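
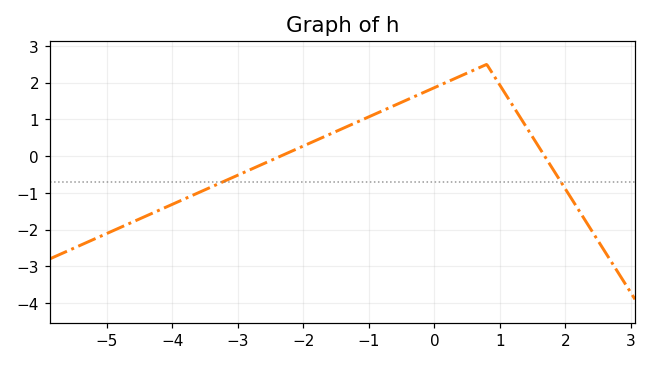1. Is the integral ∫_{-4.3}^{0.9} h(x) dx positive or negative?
positive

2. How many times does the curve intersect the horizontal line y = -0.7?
2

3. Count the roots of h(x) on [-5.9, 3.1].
2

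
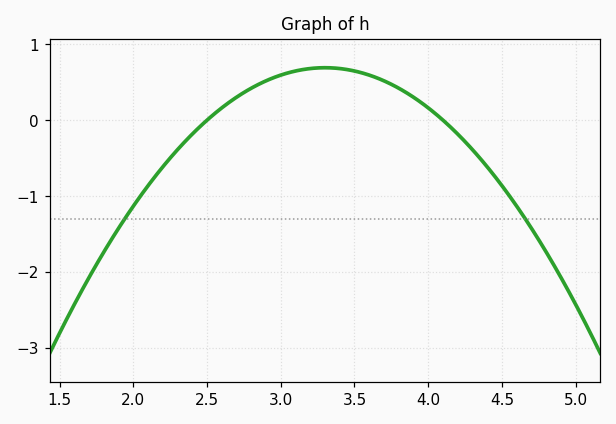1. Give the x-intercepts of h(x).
2.5, 4.1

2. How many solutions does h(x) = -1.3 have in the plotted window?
2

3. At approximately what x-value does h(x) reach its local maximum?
3.3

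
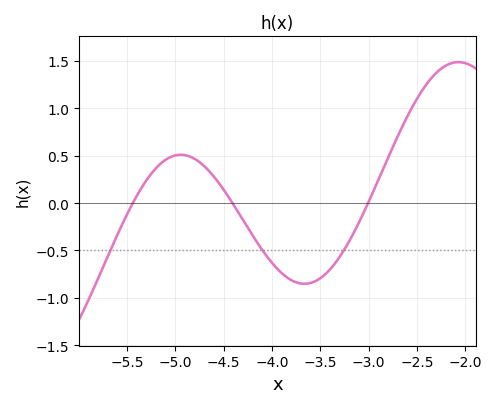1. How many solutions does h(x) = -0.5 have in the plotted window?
3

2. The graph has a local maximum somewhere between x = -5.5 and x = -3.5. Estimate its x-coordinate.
-4.94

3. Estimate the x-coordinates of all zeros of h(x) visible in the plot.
-5.44, -4.41, -3.01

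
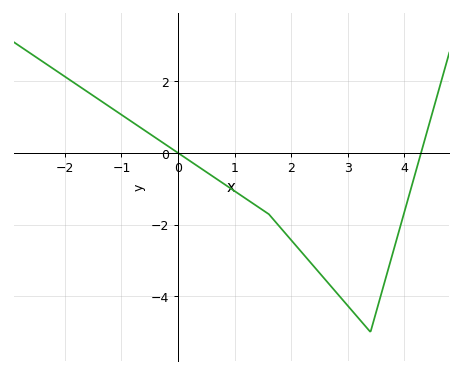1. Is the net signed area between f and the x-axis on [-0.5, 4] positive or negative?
negative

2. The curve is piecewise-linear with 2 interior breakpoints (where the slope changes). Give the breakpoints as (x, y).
(1.6, -1.7); (3.4, -5)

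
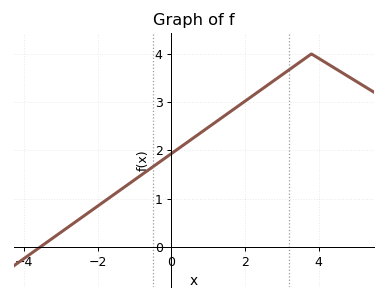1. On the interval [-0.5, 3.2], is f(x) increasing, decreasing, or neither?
increasing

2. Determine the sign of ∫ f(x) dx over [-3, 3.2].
positive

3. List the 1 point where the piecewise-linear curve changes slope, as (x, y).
(3.8, 4)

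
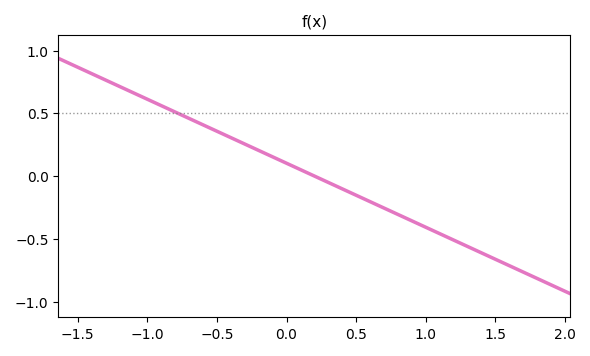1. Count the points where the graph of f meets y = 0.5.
1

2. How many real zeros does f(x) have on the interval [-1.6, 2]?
1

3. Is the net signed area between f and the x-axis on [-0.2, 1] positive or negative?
negative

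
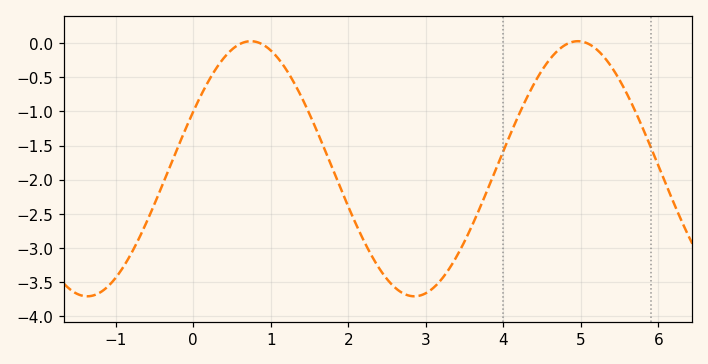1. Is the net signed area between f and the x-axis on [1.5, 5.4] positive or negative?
negative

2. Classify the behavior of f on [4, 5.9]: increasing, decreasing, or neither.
neither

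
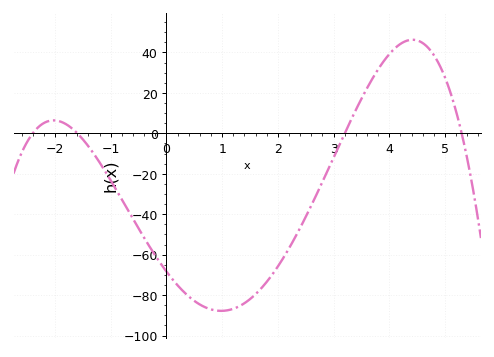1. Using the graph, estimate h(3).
-12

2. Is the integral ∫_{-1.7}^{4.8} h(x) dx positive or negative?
negative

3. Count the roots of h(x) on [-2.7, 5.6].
4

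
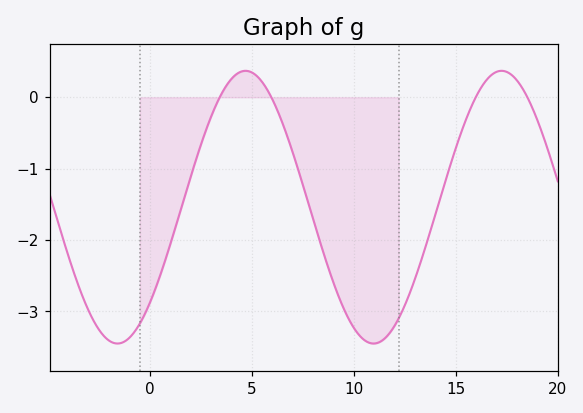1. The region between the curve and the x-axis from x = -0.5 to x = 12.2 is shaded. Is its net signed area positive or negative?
negative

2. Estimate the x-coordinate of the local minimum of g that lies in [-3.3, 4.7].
-1.6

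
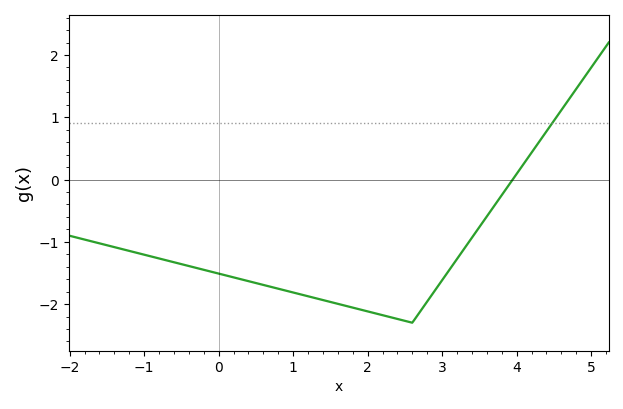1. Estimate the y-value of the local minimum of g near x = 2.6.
-2.3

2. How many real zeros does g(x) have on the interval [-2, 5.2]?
1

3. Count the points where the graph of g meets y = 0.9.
1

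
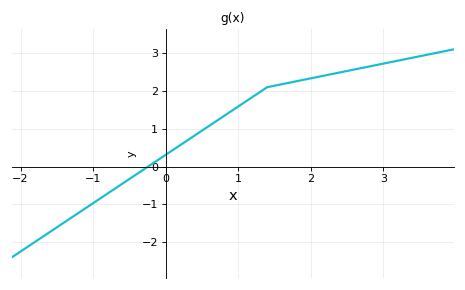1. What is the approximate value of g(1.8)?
2.26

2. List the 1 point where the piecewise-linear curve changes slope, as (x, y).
(1.4, 2.1)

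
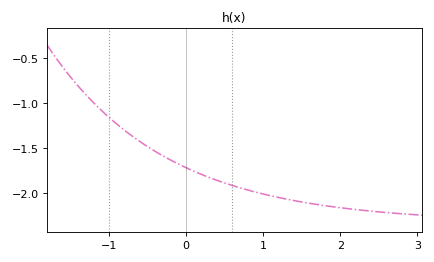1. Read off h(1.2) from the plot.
-2.05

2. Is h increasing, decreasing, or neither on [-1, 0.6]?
decreasing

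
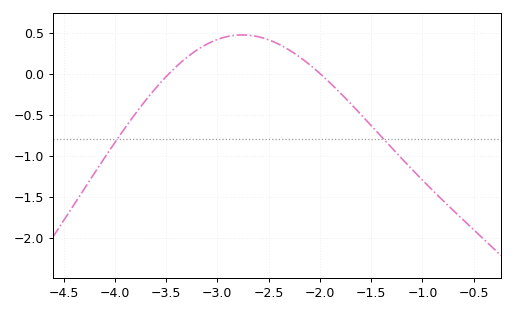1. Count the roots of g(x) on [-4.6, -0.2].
2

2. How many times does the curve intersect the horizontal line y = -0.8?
2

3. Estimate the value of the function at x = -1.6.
-0.5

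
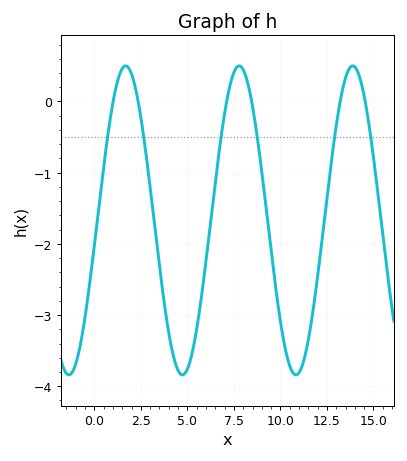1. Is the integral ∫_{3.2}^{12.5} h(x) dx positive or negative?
negative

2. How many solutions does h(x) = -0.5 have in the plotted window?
6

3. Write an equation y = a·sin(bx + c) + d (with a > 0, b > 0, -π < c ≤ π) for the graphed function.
y = 2.17sin(1.03x - 0.162) - 1.67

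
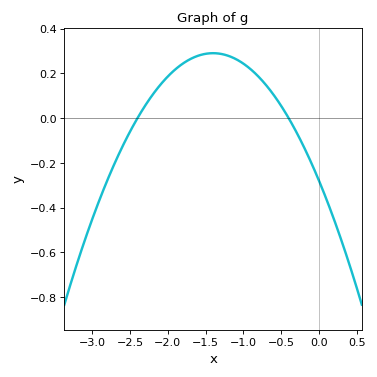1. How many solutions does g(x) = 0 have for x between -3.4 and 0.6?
2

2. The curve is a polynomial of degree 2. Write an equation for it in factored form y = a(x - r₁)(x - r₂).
y = -0.29(x + 2.4)(x + 0.4)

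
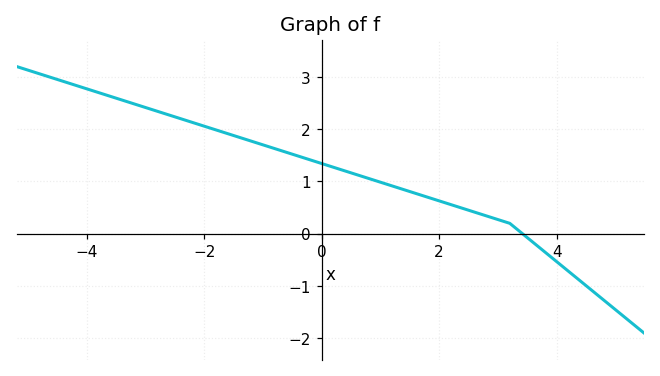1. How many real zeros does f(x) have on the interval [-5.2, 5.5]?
1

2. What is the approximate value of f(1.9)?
0.7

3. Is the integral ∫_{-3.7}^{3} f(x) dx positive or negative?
positive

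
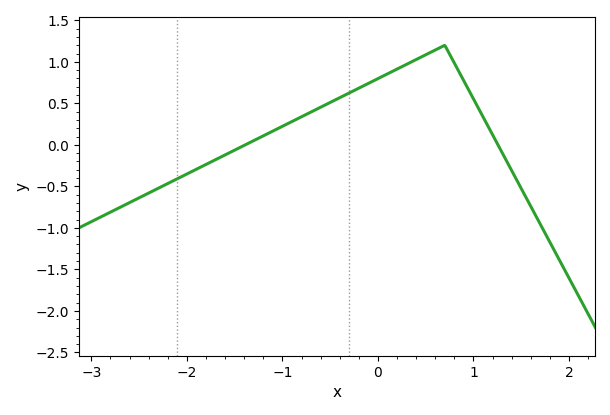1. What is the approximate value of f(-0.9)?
0.281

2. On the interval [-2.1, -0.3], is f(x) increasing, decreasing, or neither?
increasing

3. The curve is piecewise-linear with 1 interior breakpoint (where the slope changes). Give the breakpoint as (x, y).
(0.7, 1.2)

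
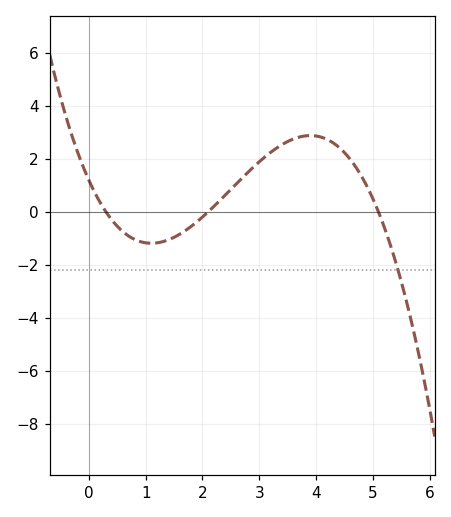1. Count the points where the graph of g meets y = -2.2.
1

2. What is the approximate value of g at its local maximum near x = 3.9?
2.8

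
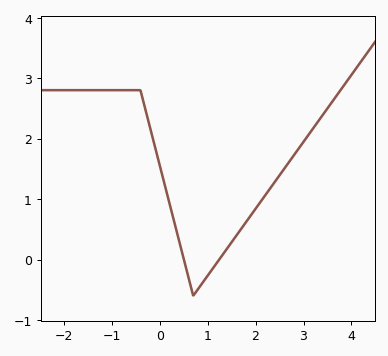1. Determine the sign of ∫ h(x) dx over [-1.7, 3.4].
positive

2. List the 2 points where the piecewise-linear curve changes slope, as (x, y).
(-0.4, 2.8); (0.7, -0.6)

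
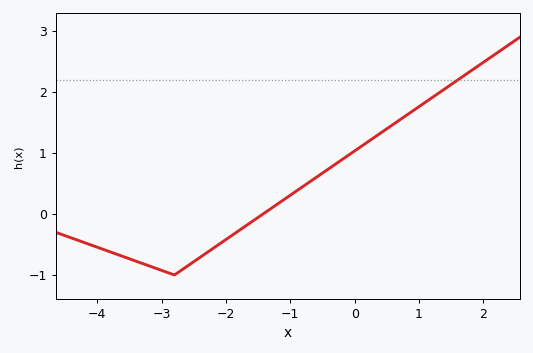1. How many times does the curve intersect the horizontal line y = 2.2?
1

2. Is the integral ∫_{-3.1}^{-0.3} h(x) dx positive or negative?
negative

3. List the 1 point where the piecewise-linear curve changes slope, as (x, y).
(-2.8, -1)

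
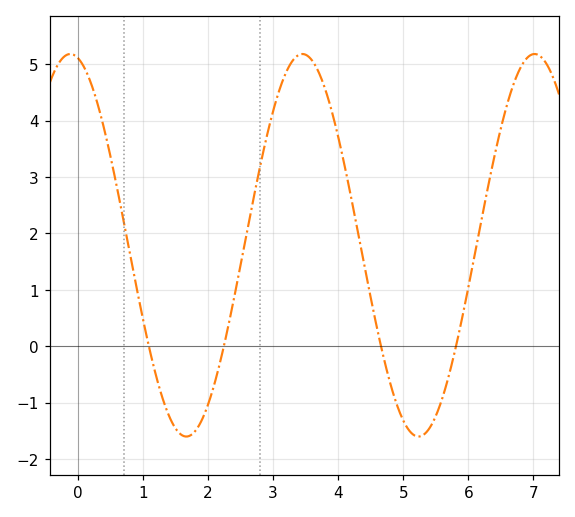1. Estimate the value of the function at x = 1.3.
-0.925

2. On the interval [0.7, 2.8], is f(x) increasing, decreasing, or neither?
neither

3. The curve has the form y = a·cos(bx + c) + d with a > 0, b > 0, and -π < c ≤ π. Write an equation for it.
y = 3.39cos(1.76x + 0.212) + 1.79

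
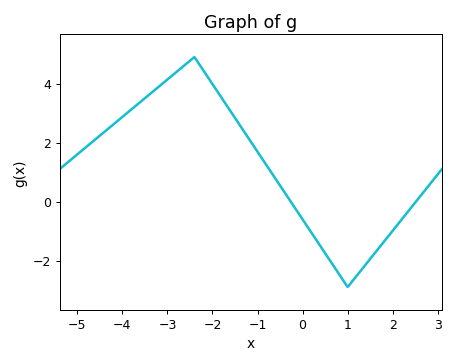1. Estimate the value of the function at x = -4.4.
2.36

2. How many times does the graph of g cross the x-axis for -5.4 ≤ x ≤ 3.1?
2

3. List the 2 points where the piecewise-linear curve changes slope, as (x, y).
(-2.4, 4.9); (1, -2.9)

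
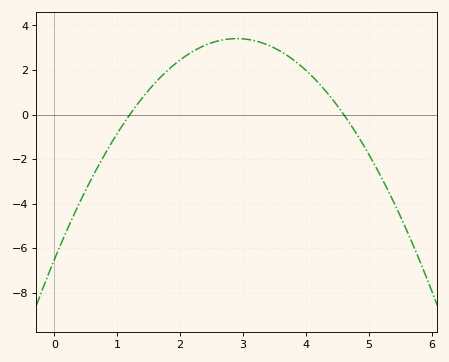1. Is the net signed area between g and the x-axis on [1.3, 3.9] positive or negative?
positive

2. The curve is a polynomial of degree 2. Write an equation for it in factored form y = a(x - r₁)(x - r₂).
y = -1.18(x - 1.2)(x - 4.6)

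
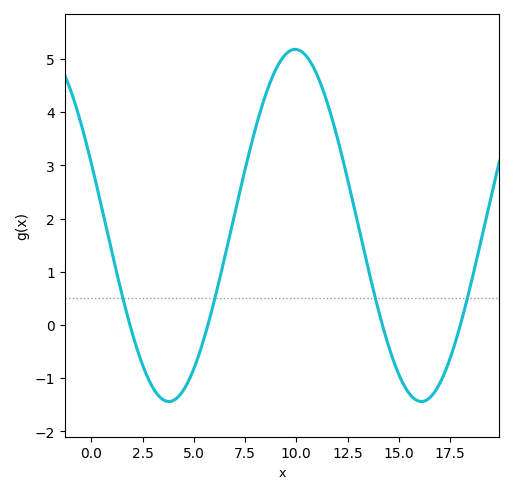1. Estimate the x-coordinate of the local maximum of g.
10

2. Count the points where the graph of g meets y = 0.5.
4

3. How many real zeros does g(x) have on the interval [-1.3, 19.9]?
4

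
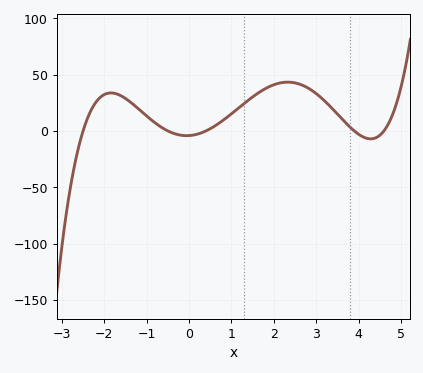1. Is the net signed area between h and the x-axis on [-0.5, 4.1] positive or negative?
positive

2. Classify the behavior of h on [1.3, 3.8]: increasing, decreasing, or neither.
neither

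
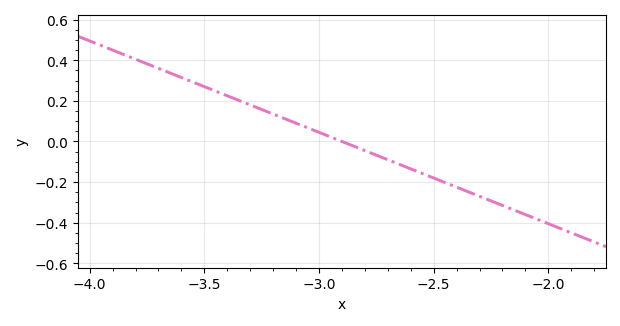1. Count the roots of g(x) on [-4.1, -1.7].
1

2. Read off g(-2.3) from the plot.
-0.28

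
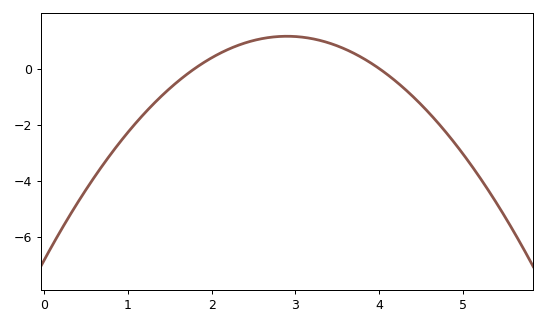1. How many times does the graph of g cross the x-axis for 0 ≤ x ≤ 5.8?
2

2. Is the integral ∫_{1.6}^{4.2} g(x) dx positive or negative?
positive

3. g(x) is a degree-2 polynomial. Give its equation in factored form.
y = -0.95(x - 1.8)(x - 4)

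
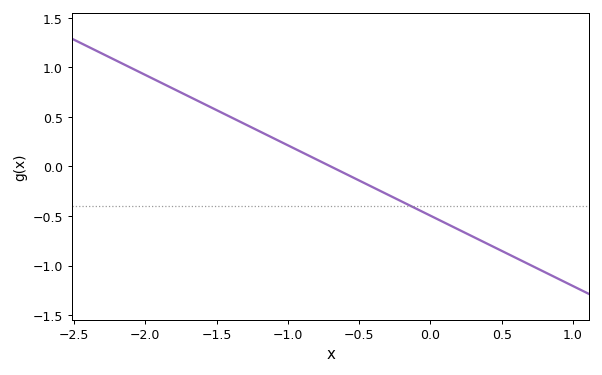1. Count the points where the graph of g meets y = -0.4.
1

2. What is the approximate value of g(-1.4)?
0.497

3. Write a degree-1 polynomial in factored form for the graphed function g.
y = -0.71(x + 0.7)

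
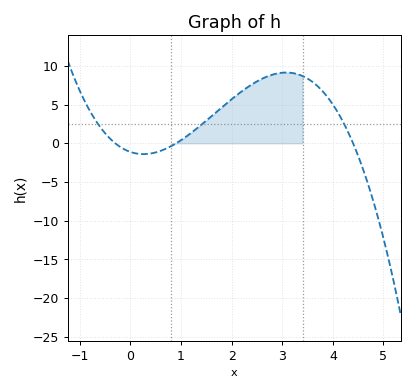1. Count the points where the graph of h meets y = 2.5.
3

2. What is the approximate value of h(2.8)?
8.86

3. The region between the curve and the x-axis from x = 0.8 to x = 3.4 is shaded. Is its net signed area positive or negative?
positive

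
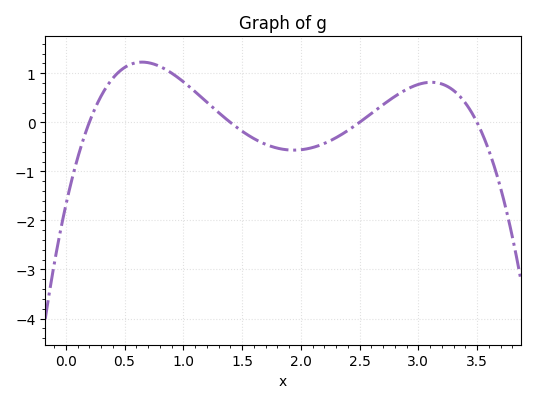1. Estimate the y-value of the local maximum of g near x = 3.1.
0.8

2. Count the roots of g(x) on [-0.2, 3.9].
4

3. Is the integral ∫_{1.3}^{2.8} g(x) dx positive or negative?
negative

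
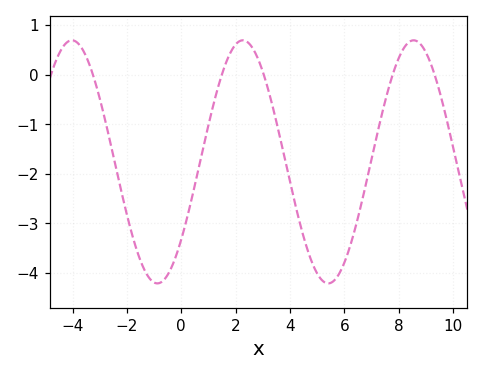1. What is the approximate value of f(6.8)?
-2.19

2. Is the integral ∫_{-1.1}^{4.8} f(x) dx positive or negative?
negative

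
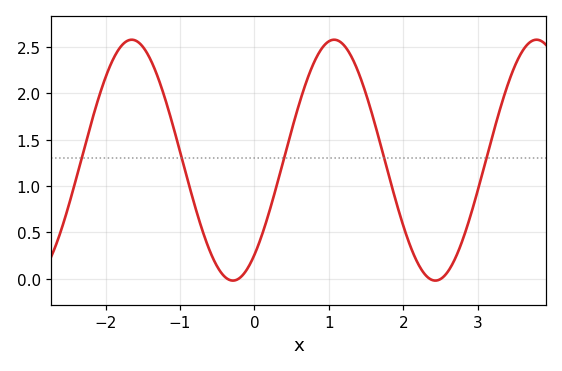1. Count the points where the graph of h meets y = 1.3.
5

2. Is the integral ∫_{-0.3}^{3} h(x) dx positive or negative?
positive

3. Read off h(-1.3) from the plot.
2.18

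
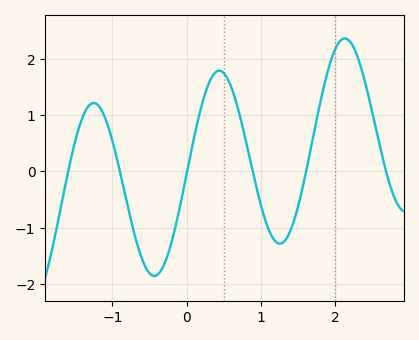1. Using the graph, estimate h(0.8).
0.515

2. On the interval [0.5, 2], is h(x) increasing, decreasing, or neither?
neither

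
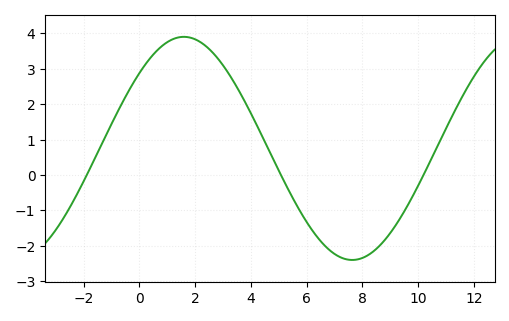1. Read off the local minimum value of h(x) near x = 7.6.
-2.4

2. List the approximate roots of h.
-1.8, 5, 10.2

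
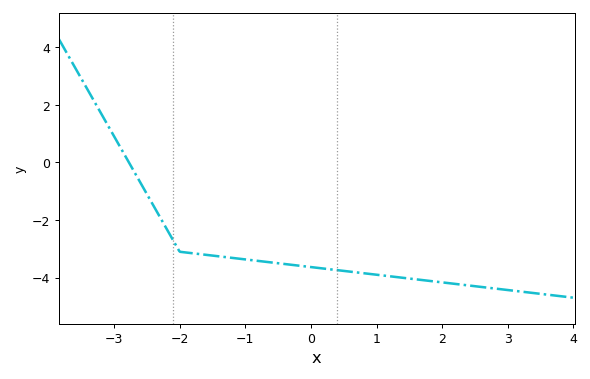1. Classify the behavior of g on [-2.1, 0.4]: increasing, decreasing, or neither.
decreasing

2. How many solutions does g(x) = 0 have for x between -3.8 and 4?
1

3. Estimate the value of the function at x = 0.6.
-3.8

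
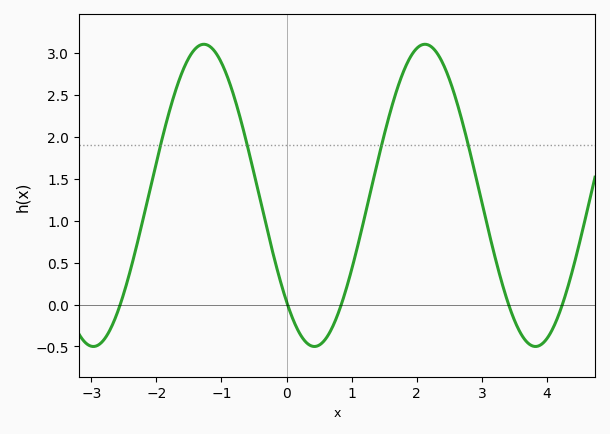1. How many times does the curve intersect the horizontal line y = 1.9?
4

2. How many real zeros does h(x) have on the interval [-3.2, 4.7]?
5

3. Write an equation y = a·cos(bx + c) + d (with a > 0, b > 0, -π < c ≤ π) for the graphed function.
y = 1.8cos(1.9x + 2.3) + 1.3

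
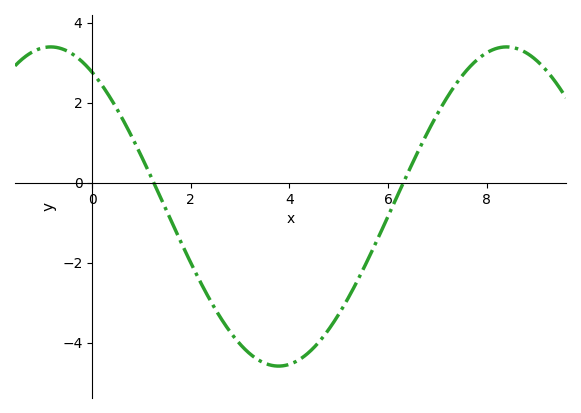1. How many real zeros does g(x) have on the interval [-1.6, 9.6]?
2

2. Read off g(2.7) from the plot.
-3.6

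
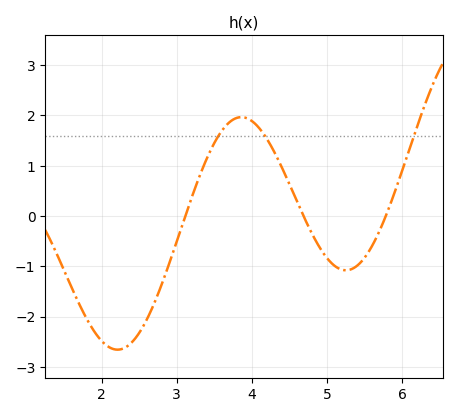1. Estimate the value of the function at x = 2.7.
-1.74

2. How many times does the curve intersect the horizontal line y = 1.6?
3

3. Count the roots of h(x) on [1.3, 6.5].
3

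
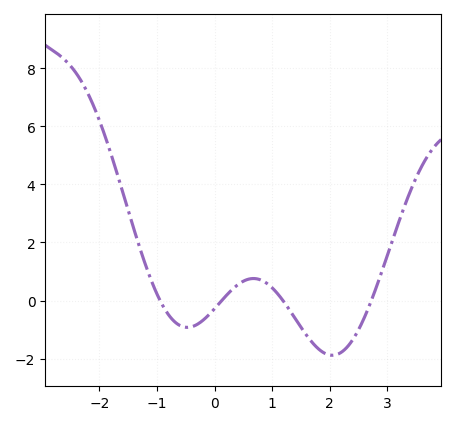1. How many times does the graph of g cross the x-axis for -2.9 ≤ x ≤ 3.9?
4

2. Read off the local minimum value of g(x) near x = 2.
-1.8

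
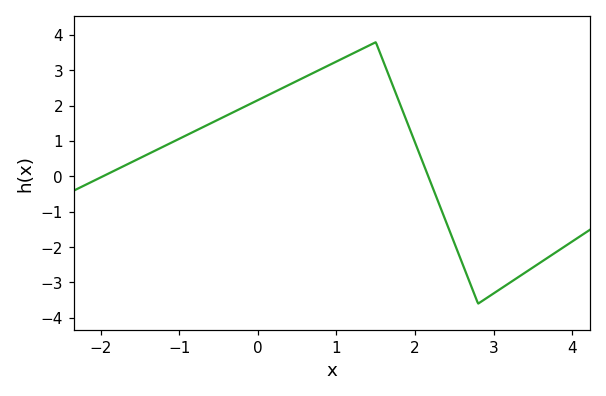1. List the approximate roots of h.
-2, 2.2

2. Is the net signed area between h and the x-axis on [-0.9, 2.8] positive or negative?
positive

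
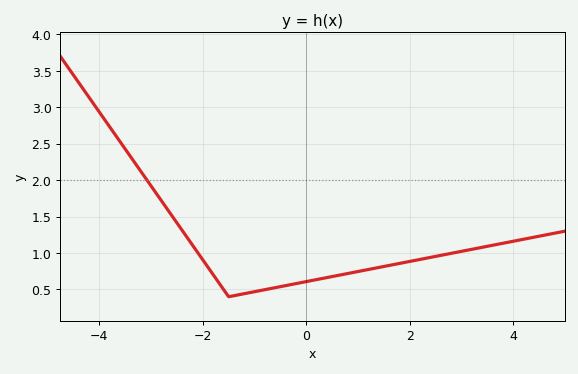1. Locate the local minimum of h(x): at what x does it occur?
-1.4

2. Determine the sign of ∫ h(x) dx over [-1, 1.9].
positive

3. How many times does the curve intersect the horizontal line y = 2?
1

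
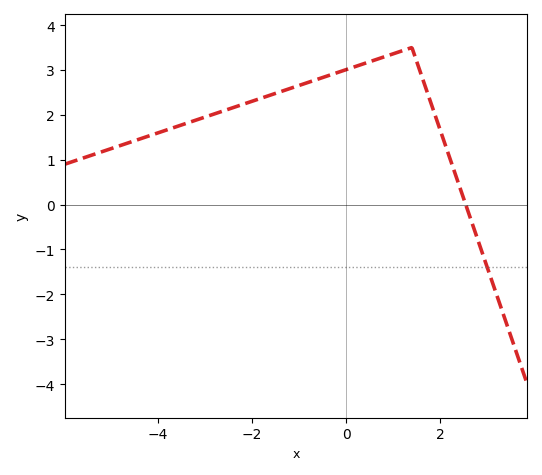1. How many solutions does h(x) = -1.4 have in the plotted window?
1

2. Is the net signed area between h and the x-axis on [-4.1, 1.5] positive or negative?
positive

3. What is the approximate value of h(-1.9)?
2.3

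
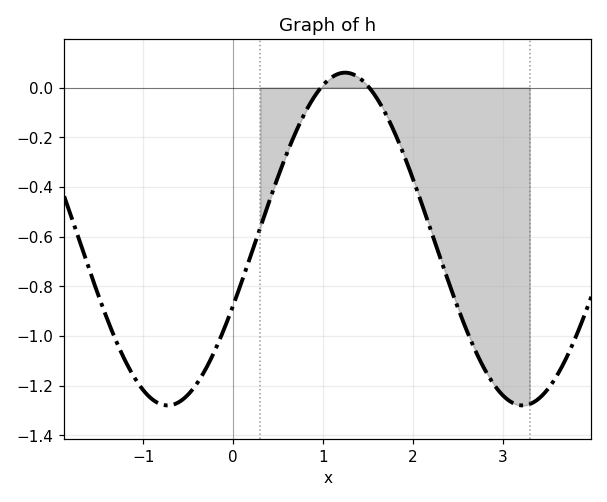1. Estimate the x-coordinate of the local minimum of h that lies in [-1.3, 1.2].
-0.7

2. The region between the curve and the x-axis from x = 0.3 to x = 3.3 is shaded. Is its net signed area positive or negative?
negative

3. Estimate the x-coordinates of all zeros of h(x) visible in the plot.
1, 1.5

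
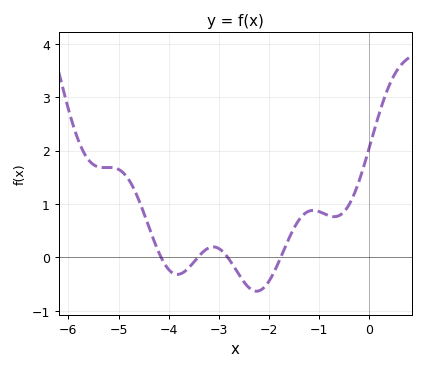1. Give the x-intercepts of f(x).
-4.2, -3.4, -2.8, -1.8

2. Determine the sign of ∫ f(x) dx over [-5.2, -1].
positive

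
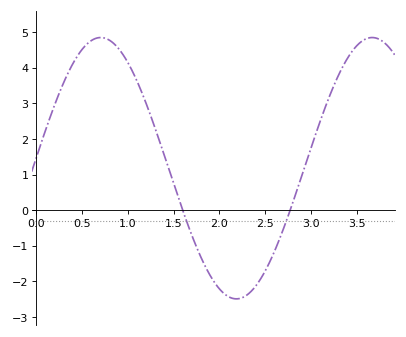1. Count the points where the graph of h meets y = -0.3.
2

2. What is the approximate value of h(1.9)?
-1.84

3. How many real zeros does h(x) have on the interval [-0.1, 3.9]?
2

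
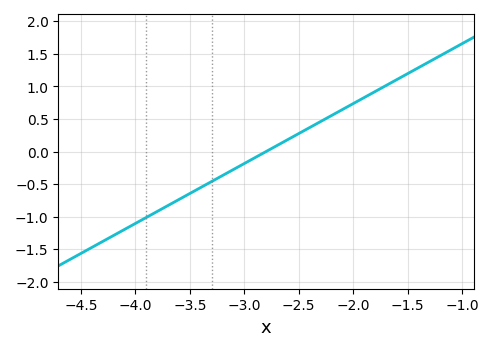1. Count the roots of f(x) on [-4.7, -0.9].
1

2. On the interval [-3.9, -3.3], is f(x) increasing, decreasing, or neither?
increasing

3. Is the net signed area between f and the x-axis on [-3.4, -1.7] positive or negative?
positive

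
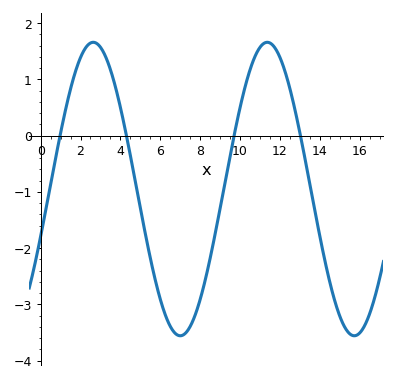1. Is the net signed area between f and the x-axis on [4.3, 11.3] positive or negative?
negative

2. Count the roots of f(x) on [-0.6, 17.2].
4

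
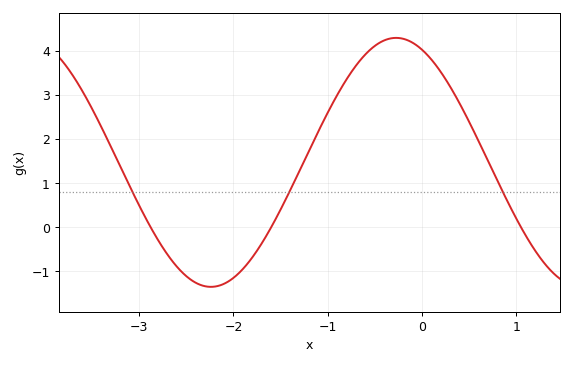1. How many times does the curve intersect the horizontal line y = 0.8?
3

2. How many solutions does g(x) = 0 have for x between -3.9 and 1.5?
3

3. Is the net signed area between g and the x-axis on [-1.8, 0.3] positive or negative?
positive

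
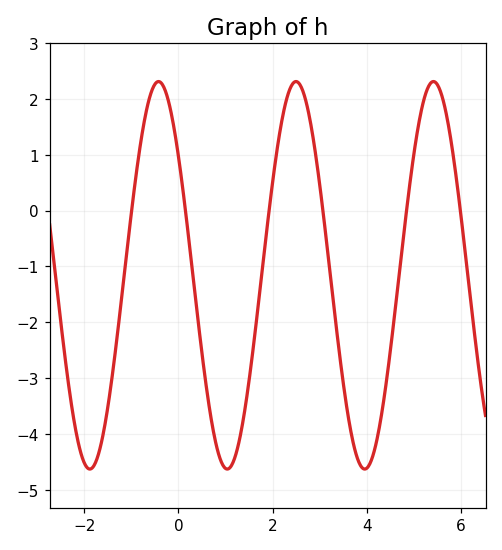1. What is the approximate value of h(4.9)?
0.348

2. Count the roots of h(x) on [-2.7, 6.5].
6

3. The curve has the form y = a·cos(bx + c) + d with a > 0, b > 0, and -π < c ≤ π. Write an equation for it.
y = 3.47cos(2.15x + 0.91) - 1.16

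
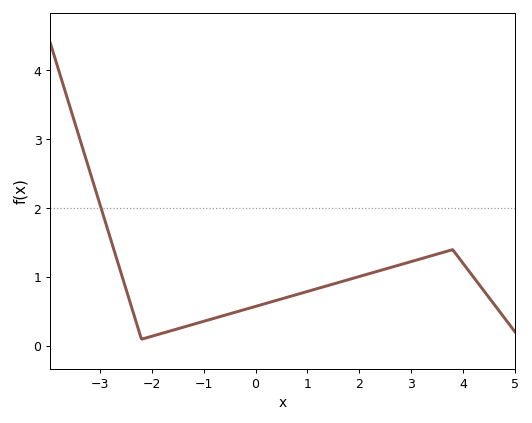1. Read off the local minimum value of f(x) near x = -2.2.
0.1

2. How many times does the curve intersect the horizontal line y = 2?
1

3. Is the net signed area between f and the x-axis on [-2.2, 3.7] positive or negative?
positive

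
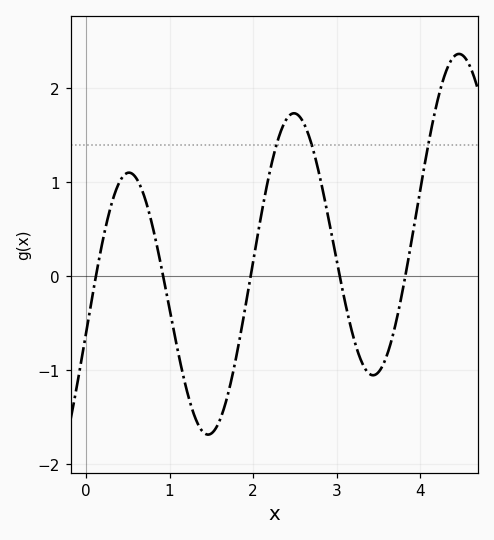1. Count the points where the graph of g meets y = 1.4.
3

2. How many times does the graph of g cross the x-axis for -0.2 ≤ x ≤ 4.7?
5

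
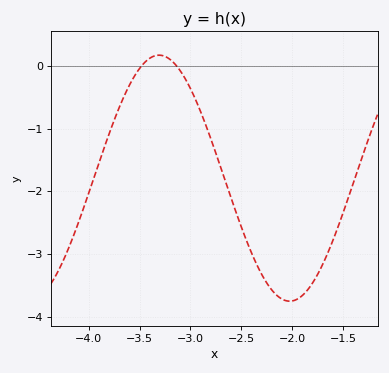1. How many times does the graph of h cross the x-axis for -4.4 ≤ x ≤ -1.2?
2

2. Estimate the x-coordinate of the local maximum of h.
-3.3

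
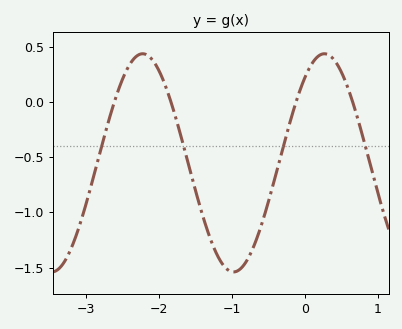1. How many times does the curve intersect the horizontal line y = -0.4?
4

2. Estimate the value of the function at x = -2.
0.3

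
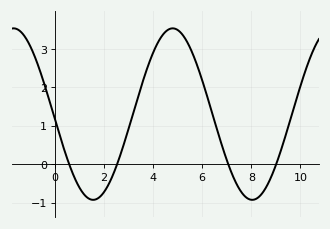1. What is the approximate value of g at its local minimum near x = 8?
-0.9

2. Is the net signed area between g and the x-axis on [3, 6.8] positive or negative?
positive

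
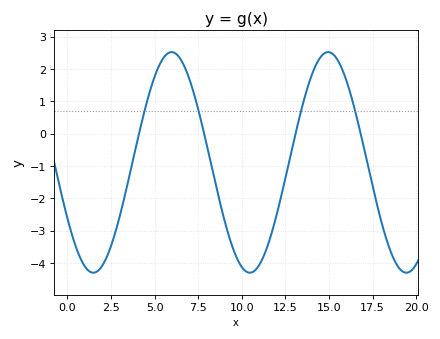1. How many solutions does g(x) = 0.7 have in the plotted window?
4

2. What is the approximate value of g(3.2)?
-2.1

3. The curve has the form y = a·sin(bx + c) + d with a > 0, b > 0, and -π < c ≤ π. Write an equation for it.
y = 3.41sin(0.7x - 2.6) - 0.89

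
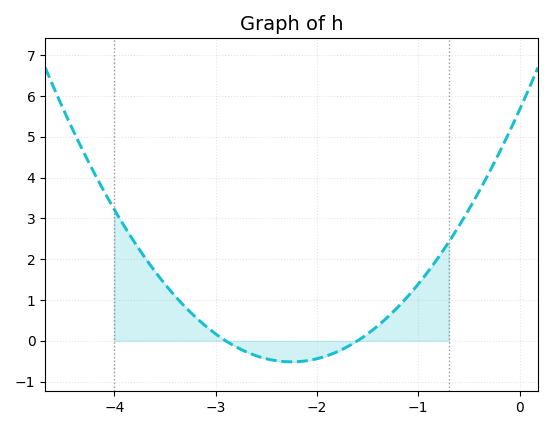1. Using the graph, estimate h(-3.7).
2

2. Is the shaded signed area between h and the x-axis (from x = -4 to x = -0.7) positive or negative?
positive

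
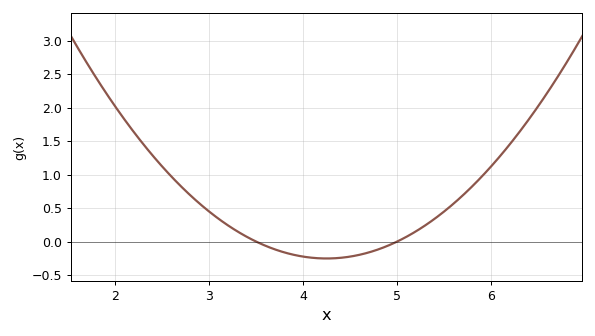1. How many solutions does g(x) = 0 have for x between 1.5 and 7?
2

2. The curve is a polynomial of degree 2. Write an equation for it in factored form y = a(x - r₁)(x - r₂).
y = 0.45(x - 3.5)(x - 5)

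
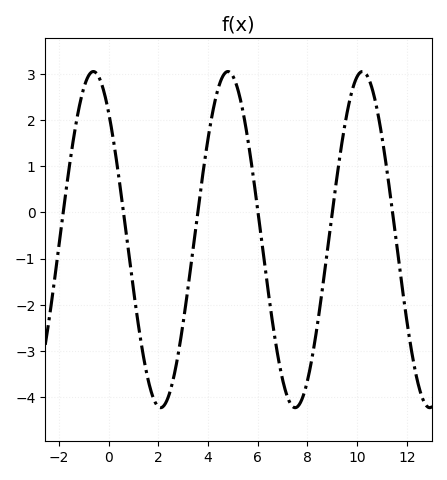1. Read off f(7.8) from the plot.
-4.02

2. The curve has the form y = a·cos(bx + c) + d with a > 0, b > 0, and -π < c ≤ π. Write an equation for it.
y = 3.64cos(1.16x + 0.722) - 0.59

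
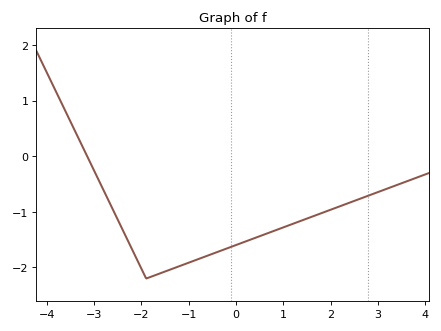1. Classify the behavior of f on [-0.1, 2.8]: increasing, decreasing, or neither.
increasing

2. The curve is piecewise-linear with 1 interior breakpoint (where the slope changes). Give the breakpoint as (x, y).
(-1.9, -2.2)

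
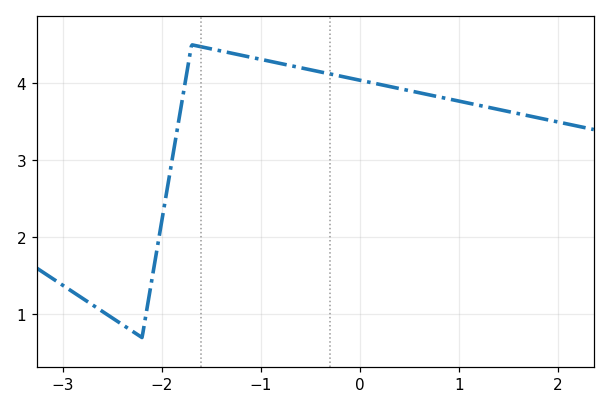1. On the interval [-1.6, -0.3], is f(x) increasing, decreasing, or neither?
decreasing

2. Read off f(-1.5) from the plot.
4.45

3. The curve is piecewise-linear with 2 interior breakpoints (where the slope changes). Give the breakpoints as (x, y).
(-2.2, 0.7); (-1.7, 4.5)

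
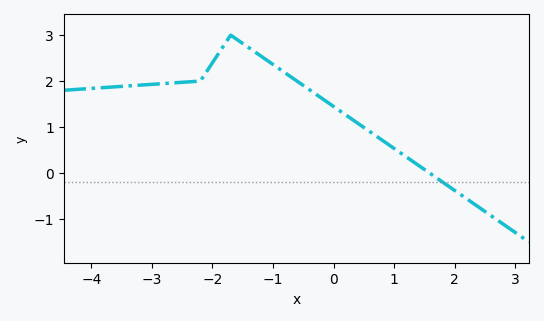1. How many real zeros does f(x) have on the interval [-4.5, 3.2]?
1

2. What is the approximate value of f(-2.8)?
1.9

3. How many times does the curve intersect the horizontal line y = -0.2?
1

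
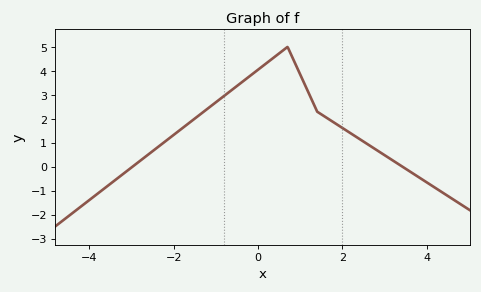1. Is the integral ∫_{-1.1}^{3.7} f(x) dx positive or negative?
positive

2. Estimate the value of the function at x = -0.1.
3.91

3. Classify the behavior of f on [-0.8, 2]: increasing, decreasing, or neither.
neither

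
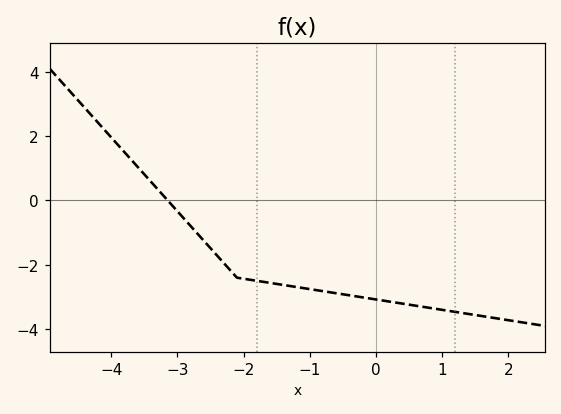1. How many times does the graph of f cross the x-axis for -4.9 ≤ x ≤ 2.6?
1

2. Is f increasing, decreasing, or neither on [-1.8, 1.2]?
decreasing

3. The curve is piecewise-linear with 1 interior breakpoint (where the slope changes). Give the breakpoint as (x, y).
(-2.1, -2.4)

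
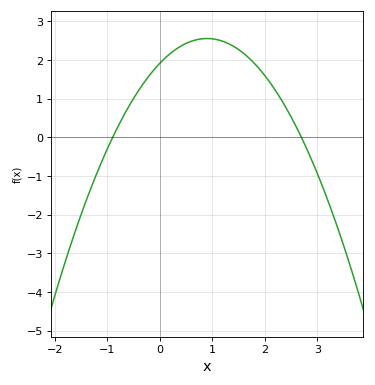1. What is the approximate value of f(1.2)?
2.49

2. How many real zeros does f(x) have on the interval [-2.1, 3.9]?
2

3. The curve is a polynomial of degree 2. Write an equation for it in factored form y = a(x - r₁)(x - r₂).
y = -0.79(x + 0.9)(x - 2.7)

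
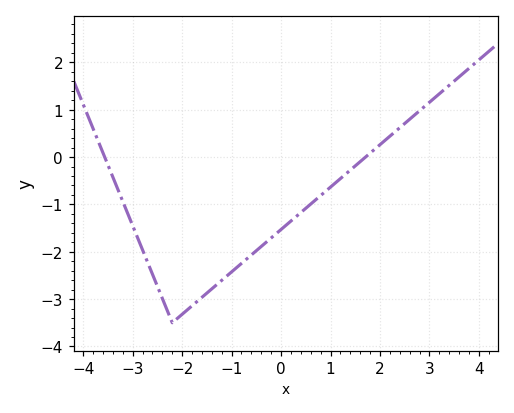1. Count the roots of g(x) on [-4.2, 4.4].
2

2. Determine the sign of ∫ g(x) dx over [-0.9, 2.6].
negative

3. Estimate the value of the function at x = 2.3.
0.5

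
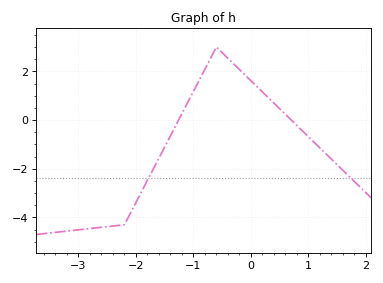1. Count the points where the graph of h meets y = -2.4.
2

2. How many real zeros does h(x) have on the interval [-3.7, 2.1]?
2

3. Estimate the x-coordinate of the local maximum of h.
-0.6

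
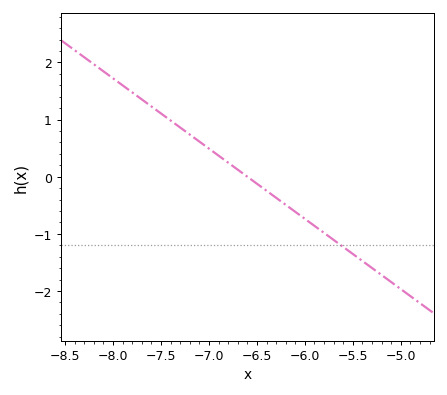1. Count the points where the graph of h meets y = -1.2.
1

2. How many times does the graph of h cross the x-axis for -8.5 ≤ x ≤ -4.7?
1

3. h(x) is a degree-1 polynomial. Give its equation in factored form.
y = -1.23(x + 6.6)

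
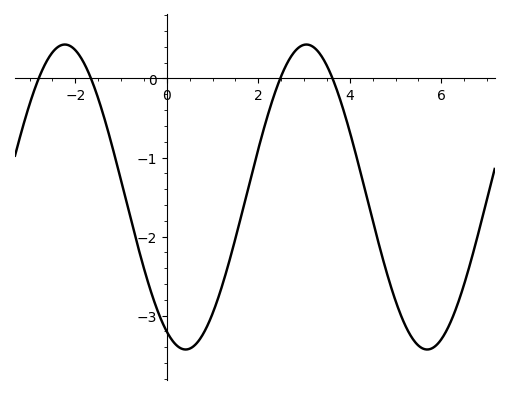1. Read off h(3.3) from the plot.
0.346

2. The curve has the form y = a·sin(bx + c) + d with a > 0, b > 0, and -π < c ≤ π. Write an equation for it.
y = 1.93sin(1.19x - 2.06) - 1.5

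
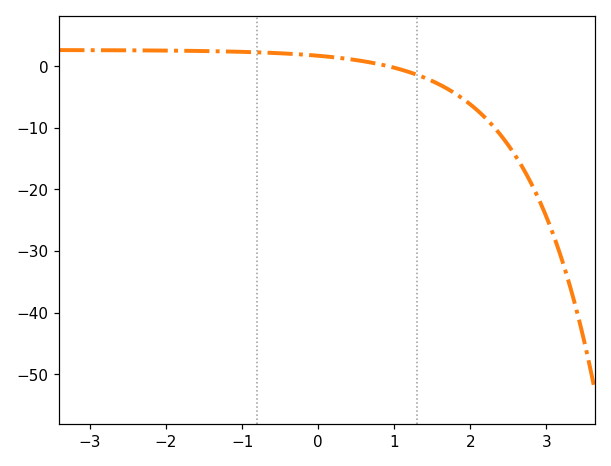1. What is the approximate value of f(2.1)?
-7.24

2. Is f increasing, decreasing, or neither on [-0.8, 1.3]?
decreasing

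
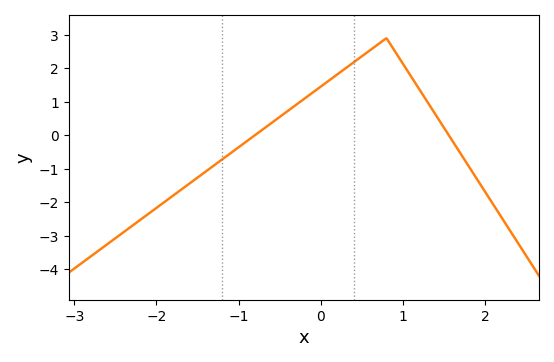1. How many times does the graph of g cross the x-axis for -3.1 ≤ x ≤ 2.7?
2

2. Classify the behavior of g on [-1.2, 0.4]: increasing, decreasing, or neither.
increasing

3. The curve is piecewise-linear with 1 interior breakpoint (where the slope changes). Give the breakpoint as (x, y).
(0.8, 2.9)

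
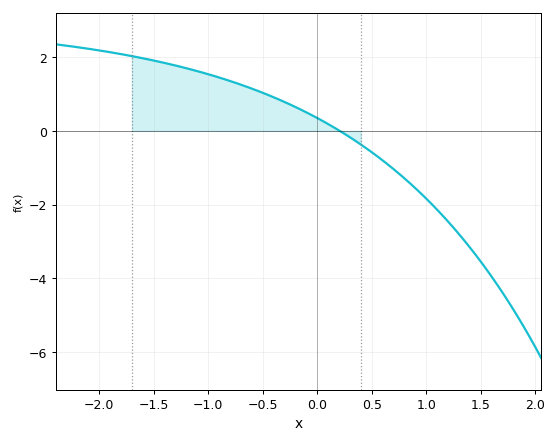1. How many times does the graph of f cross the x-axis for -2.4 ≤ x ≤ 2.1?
1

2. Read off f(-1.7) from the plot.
2.03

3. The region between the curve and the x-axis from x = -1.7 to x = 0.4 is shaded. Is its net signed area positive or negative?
positive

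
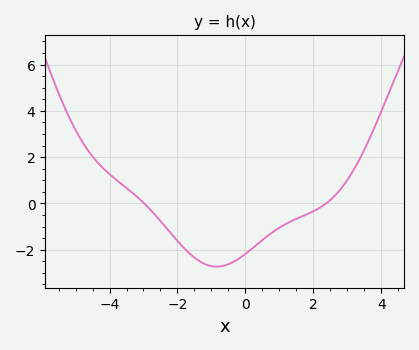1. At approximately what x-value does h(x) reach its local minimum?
-0.8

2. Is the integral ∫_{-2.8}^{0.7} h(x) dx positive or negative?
negative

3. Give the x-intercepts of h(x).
-3, 2.4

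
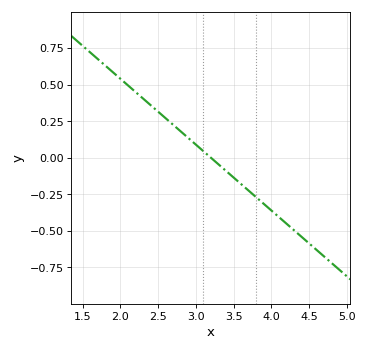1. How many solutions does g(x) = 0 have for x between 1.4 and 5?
1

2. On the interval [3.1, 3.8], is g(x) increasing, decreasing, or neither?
decreasing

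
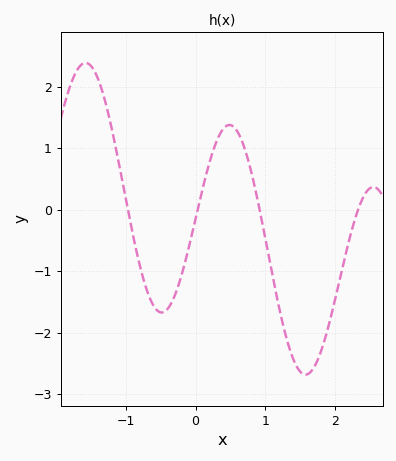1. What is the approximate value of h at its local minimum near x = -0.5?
-1.7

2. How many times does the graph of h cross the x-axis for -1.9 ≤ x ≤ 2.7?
4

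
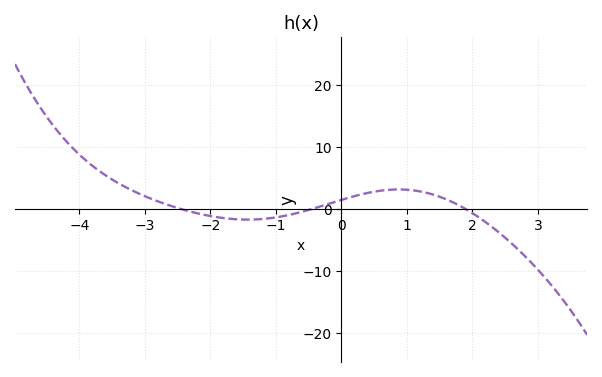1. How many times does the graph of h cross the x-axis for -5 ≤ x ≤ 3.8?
3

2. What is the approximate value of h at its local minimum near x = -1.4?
-1.66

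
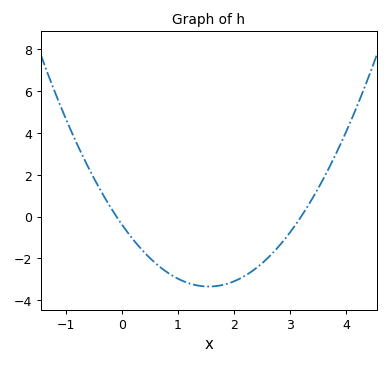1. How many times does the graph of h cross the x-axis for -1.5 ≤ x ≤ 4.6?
2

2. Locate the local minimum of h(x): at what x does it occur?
1.55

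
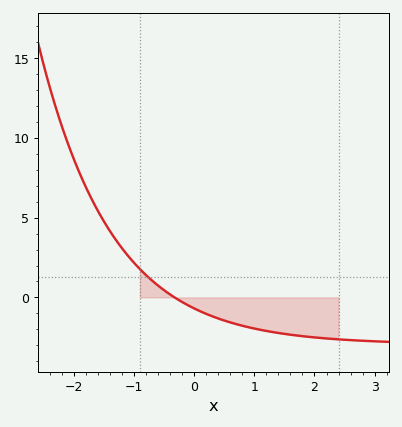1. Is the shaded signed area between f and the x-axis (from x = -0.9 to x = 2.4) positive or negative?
negative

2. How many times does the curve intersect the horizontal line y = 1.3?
1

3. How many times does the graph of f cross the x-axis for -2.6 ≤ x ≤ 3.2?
1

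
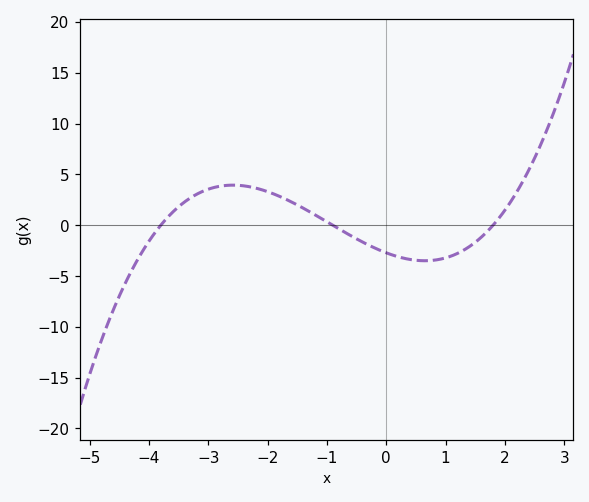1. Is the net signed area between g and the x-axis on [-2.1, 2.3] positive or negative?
negative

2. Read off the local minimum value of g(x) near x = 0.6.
-3.49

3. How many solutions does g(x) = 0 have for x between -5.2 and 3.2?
3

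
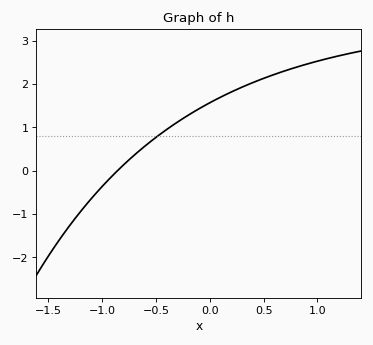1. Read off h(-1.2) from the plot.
-0.9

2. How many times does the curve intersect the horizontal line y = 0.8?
1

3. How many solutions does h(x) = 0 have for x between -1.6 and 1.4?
1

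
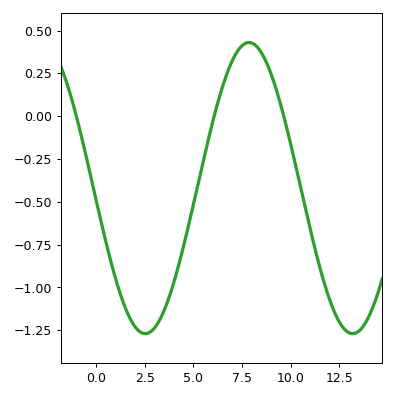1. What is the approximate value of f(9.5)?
0.059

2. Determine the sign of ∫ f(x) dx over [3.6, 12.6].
negative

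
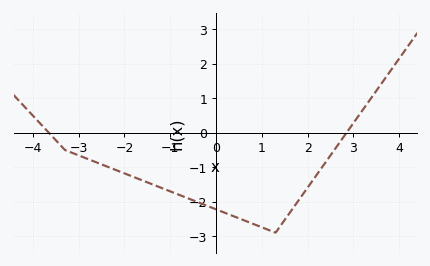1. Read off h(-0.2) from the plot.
-2.12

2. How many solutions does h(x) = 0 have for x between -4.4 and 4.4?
2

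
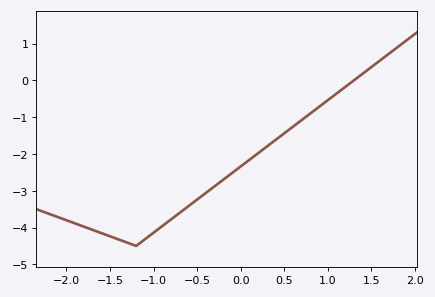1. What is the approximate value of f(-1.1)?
-4.32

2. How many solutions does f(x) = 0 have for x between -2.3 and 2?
1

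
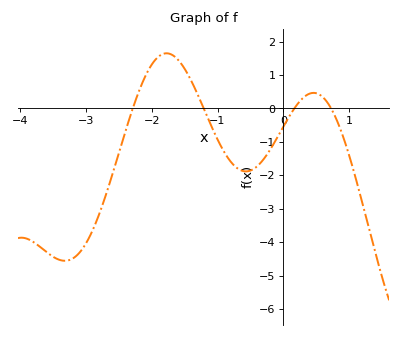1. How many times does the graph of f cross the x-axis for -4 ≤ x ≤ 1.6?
4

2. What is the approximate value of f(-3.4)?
-4.53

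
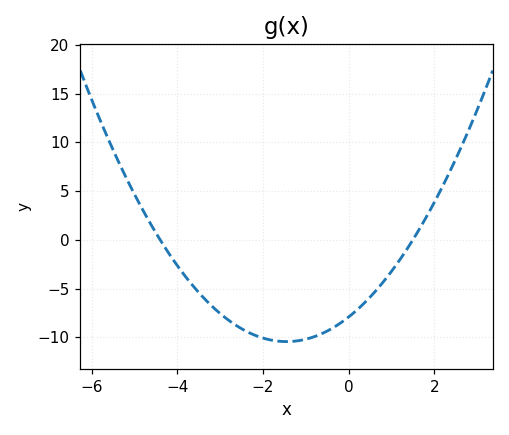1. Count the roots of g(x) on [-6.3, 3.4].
2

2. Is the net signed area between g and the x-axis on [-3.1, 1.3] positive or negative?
negative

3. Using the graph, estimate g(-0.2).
-8.57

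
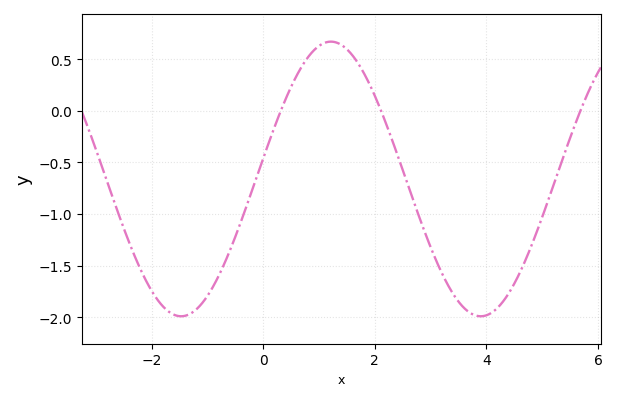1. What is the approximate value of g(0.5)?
0.233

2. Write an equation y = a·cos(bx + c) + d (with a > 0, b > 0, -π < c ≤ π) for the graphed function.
y = 1.33cos(1.17x - 1.42) - 0.66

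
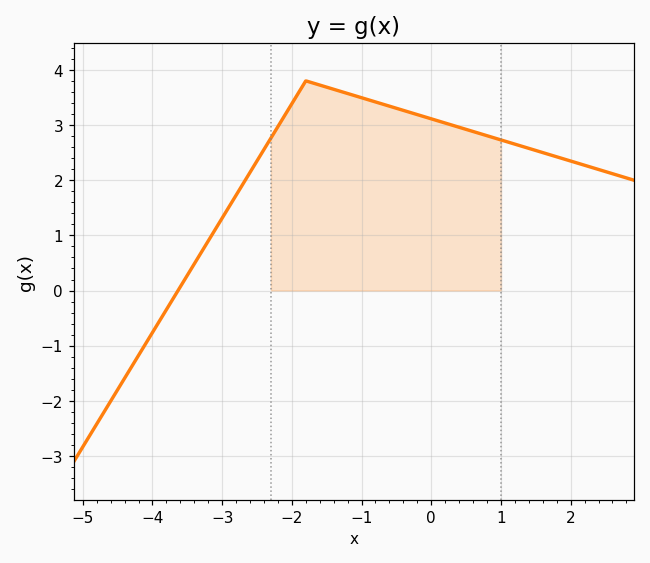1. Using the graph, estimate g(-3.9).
-0.6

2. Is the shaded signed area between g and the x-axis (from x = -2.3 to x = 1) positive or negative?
positive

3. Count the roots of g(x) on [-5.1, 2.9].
1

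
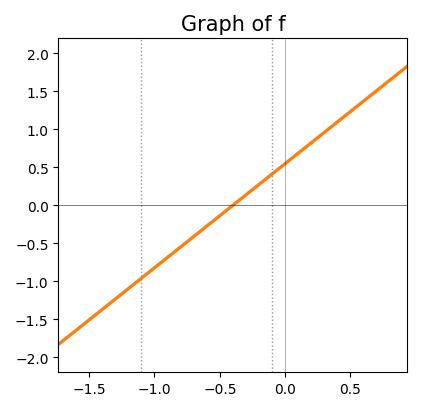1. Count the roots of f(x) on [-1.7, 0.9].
1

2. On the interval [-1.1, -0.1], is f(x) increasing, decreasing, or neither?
increasing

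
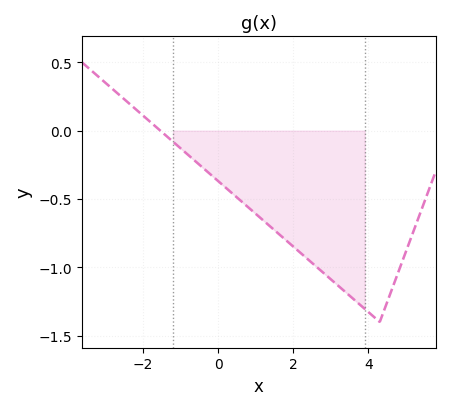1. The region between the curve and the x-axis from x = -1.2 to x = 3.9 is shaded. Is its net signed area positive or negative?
negative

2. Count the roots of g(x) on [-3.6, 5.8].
1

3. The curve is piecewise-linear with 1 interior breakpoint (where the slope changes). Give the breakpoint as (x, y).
(4.3, -1.4)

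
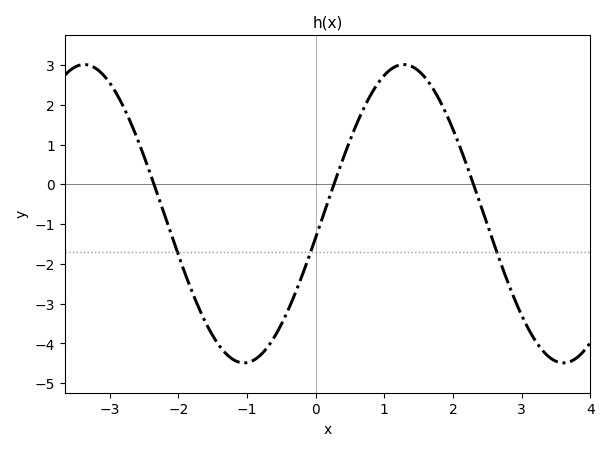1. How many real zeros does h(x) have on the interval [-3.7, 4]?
3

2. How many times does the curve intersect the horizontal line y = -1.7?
3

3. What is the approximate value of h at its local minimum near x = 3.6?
-4.5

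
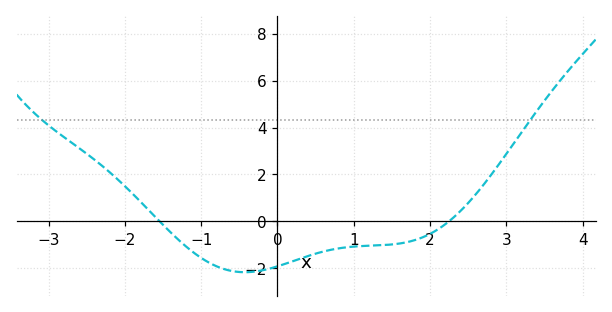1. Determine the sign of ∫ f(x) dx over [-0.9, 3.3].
negative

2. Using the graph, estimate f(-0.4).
-2.17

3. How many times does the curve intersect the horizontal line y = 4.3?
2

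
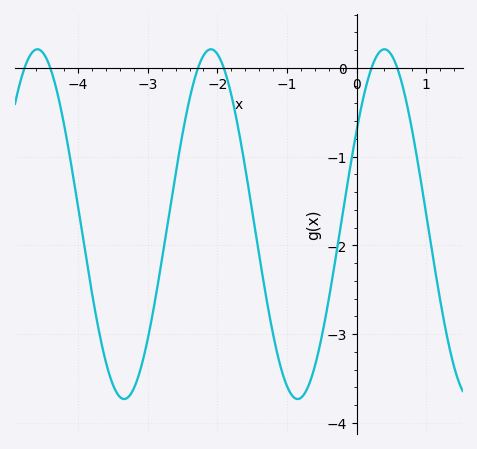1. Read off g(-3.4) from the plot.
-3.7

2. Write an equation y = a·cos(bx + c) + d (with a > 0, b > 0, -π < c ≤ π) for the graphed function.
y = 1.97cos(2.5x - 1) - 1.76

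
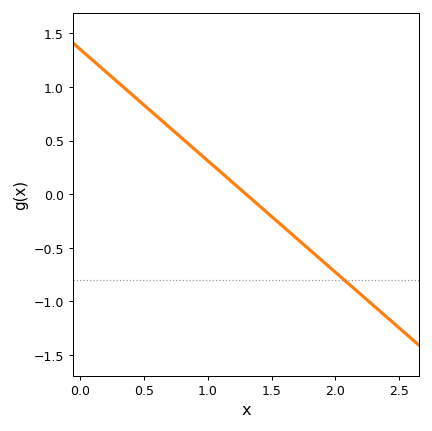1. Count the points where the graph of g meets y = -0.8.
1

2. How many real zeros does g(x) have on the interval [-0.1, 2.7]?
1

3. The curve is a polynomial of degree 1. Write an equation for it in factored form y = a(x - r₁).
y = -1.04(x - 1.3)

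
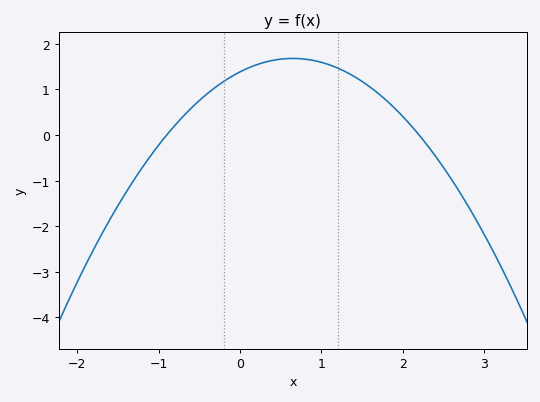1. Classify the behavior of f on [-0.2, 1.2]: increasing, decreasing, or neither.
neither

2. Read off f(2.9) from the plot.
-1.86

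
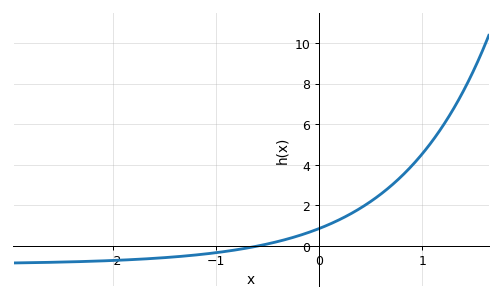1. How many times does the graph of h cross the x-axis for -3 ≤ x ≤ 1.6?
1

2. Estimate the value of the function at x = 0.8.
3.44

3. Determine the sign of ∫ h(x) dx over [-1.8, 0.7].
positive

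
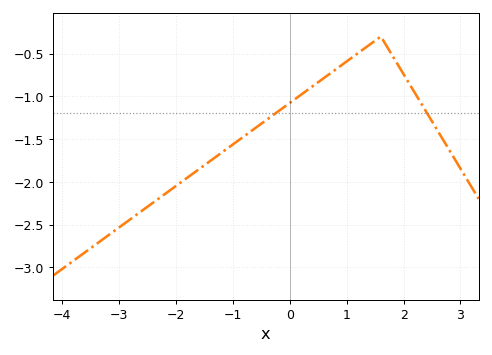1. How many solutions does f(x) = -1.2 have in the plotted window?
2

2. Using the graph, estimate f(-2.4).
-2.24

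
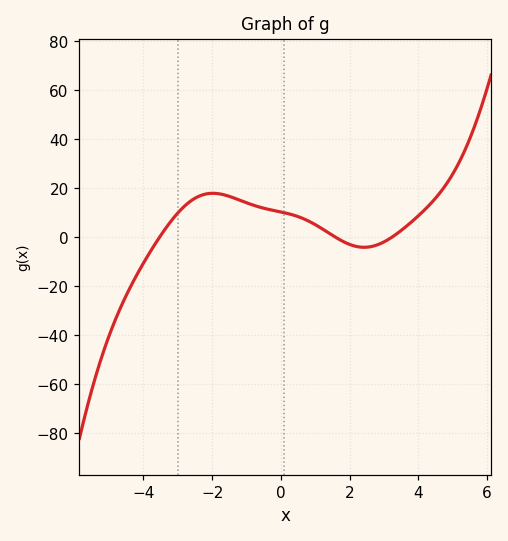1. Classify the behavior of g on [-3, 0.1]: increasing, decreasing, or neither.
neither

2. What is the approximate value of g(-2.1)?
18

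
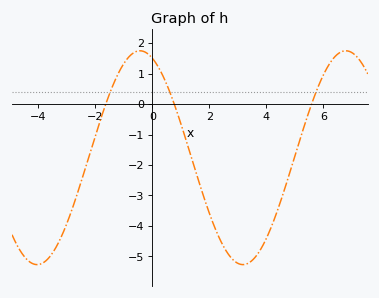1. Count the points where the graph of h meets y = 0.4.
3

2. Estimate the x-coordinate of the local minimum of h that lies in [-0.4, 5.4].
3.17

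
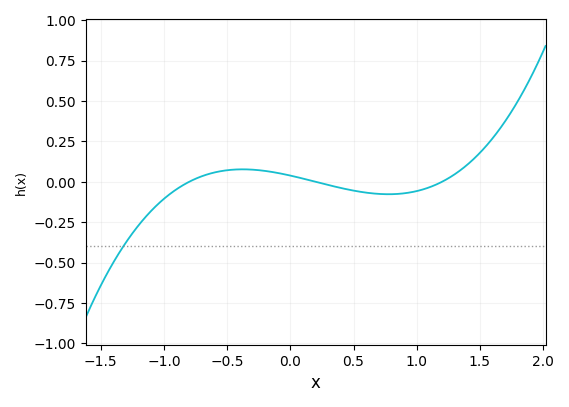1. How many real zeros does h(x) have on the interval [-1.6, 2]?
3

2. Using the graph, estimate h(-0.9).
-0.04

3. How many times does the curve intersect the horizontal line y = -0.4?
1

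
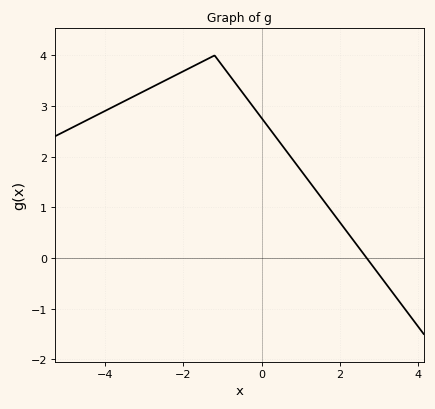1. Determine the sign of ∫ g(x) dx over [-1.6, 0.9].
positive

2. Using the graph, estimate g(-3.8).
3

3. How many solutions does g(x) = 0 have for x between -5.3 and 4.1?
1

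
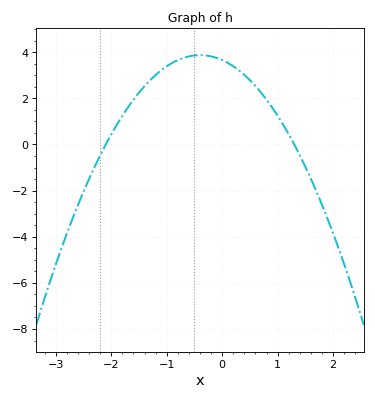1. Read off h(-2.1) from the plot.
0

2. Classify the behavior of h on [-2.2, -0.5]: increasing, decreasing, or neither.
increasing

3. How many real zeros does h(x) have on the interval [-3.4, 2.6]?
2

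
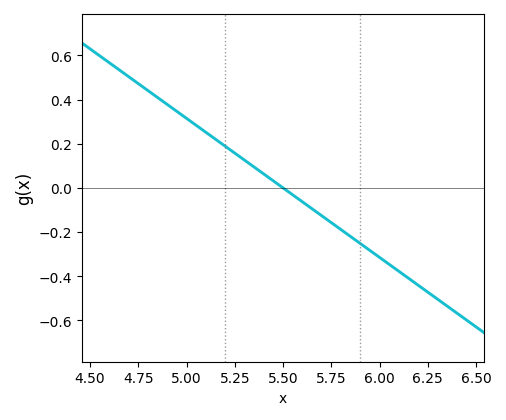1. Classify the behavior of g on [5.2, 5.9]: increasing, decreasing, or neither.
decreasing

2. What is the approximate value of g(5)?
0.315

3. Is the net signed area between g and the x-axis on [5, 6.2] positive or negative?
negative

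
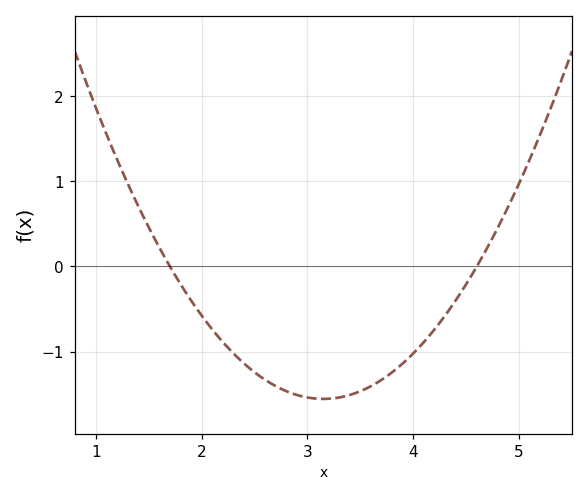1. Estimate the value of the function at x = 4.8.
0.459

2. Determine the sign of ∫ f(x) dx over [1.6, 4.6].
negative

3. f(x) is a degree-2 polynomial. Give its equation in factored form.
y = 0.74(x - 1.7)(x - 4.6)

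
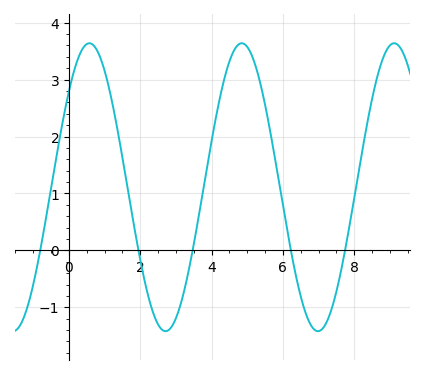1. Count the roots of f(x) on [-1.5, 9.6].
5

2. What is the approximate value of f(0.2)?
3.3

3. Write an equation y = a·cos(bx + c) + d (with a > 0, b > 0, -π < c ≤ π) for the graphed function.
y = 2.53cos(1.5x - 0.84) + 1.11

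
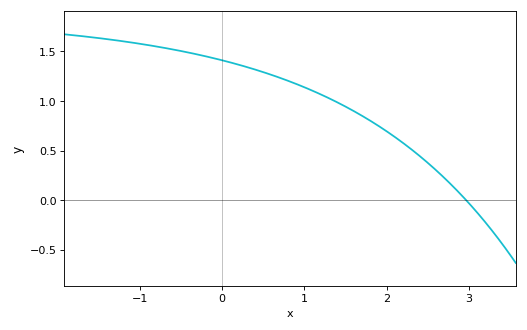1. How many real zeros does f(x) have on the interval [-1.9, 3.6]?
1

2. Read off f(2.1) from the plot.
0.65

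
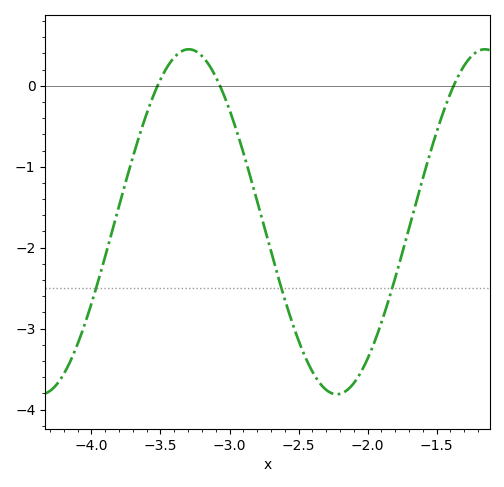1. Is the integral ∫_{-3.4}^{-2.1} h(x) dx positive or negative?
negative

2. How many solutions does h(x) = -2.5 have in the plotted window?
3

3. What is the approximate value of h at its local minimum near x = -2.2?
-3.8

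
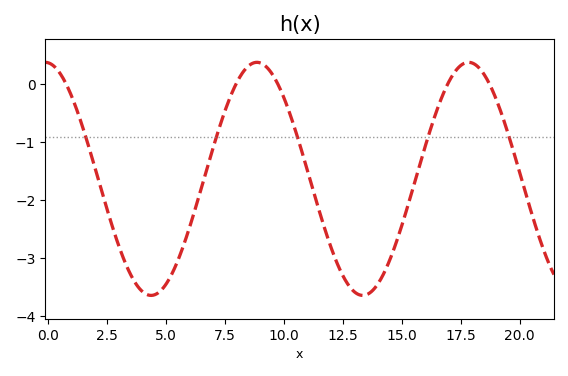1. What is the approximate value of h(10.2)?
-0.441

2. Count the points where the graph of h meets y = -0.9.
5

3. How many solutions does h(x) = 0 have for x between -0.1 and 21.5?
5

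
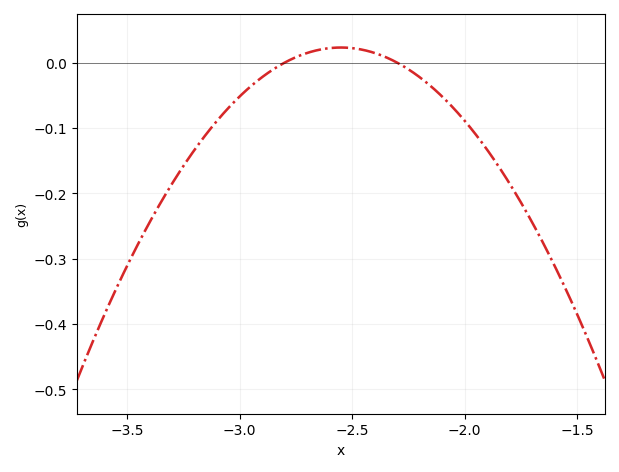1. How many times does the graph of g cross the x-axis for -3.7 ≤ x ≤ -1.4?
2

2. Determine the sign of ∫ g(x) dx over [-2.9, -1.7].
negative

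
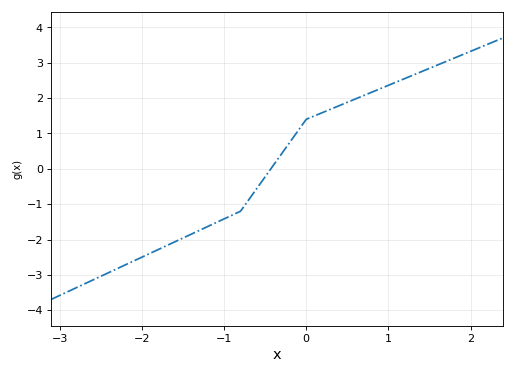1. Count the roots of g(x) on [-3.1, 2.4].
1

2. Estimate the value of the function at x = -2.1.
-2.6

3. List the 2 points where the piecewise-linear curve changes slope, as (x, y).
(-0.8, -1.2); (0, 1.4)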